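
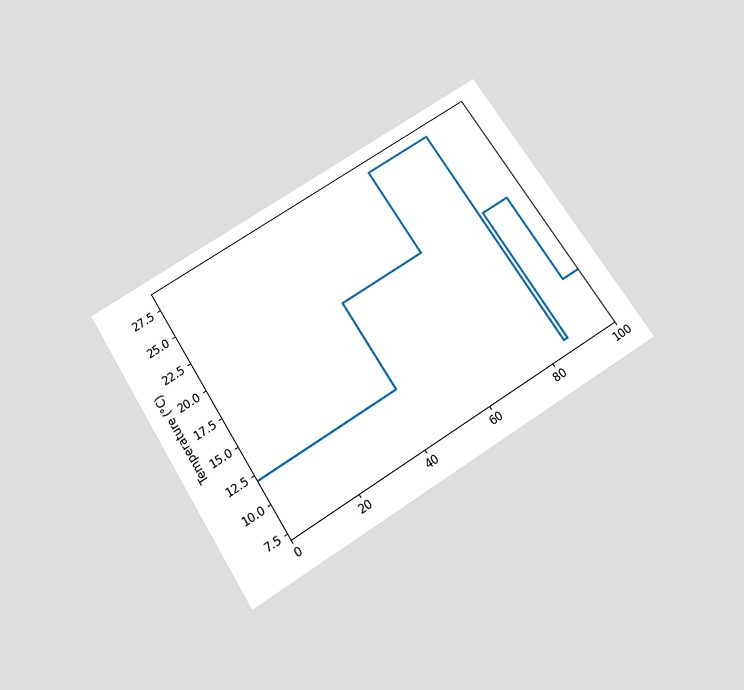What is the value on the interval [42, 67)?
The chart is tilted about 32° counter-clockwise and viewed slightly from below. On [42, 67) the step sits at 20°C.

20°C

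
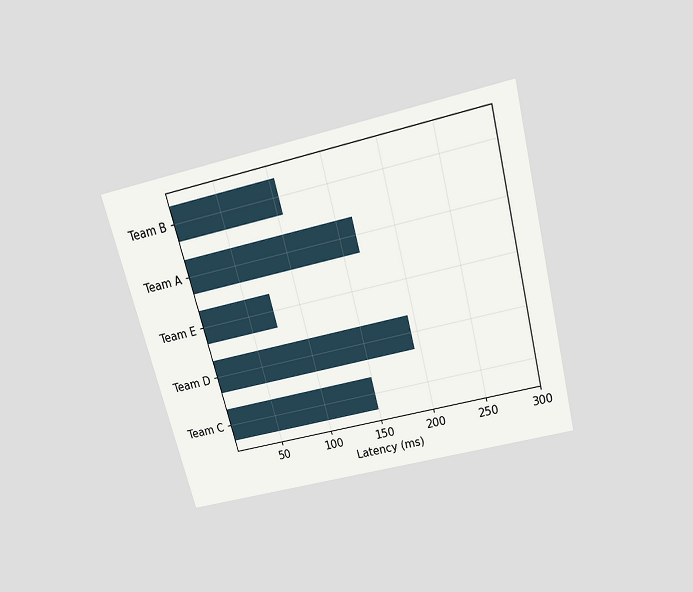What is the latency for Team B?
105ms

The chart is tilted about 15° counter-clockwise and viewed slightly from above. Reading along the chart's x-axis, the Team B bar reaches 105ms.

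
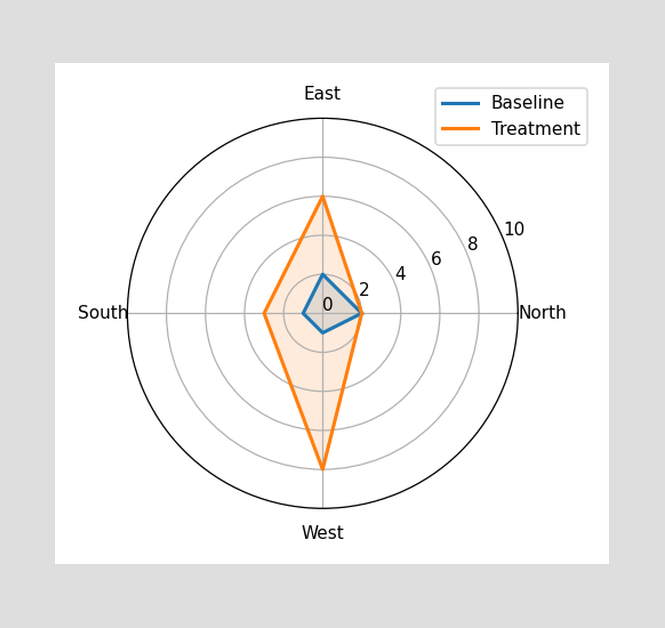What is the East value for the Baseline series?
2

On the East axis, Baseline reaches 2.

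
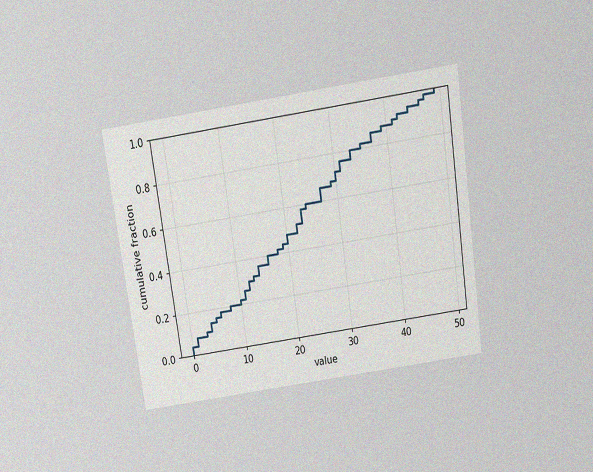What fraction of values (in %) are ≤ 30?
72%

The chart is tilted about 8° counter-clockwise and viewed slightly from above, with some photo noise. At x=30 the ECDF step is at 72%.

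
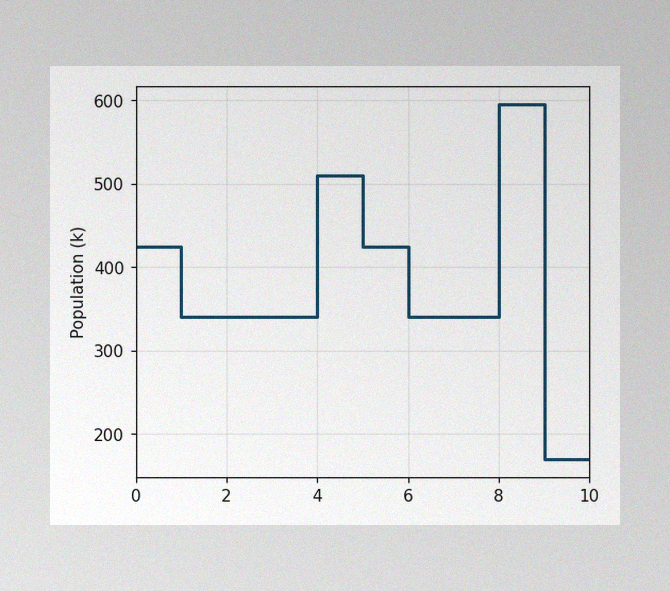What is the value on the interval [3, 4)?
The image has some photo noise and uneven lighting. On [3, 4) the step sits at 340k.

340k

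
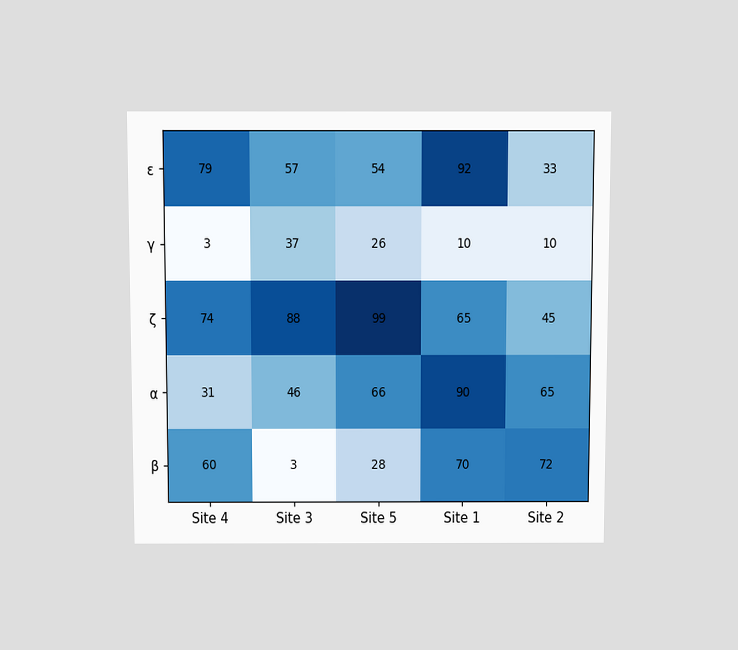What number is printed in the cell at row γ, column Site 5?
The chart is viewed slightly from above. The (γ, Site 5) cell reads 26.

26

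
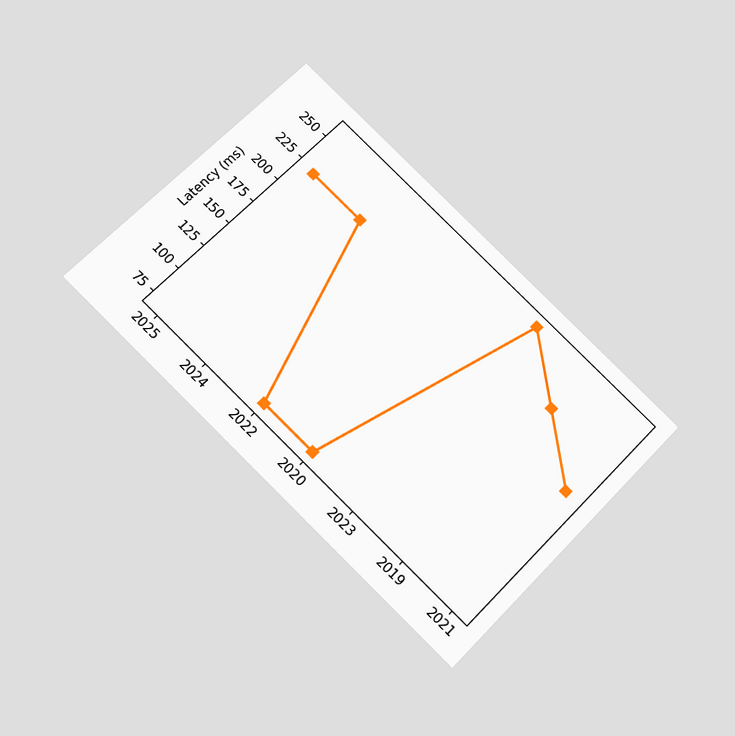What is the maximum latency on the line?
259ms

The chart is tilted about 44° clockwise and viewed slightly from below. The highest point is at 2023, and reading across to the y-axis gives 259ms.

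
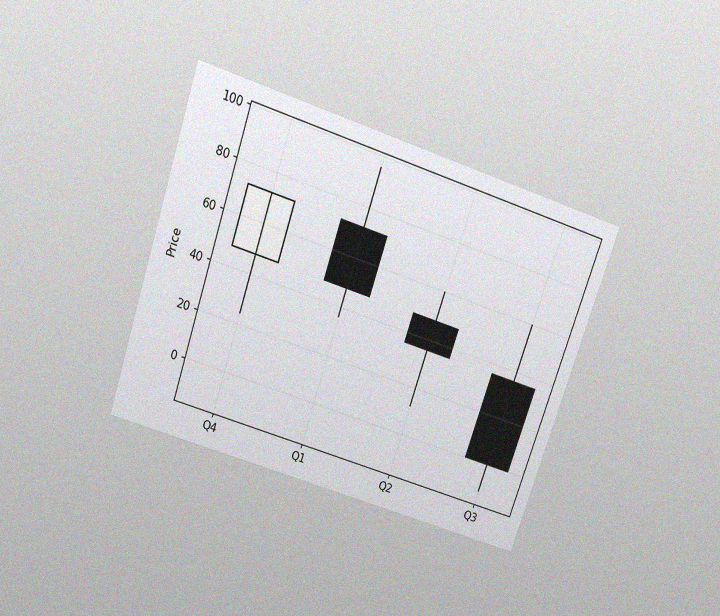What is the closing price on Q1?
The chart is tilted about 19° clockwise and viewed slightly from above, with some photo noise. The Q1 candle closes at 48.

48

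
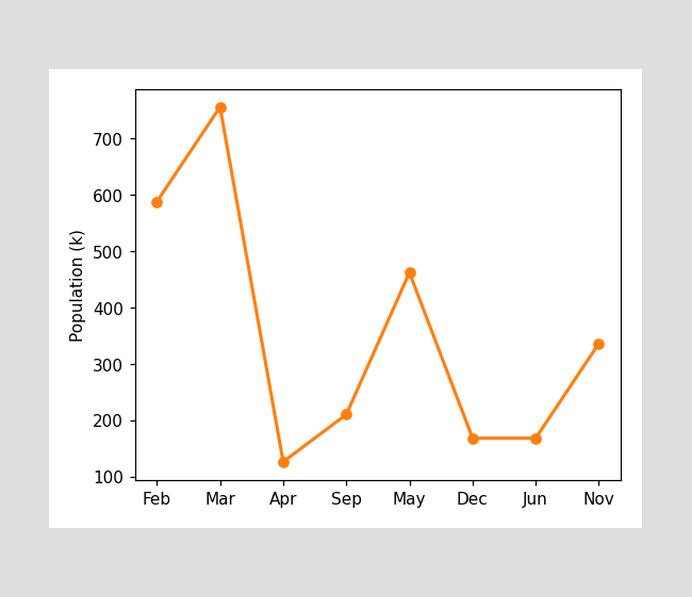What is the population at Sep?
210k

At Sep, the line is at 210k.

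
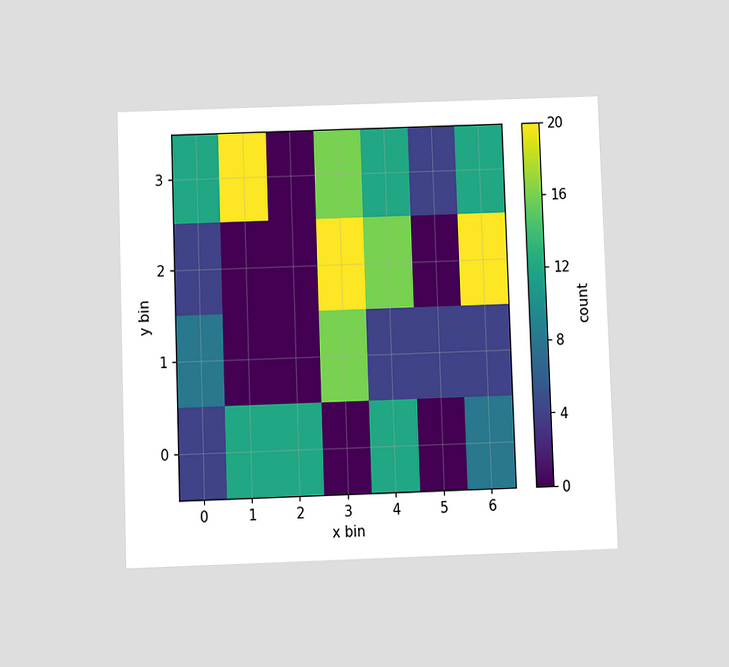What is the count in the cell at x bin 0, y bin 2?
4

The chart is tilted about 2° counter-clockwise and viewed slightly from below. Matching the cell (0, 2) against the colorbar gives 4.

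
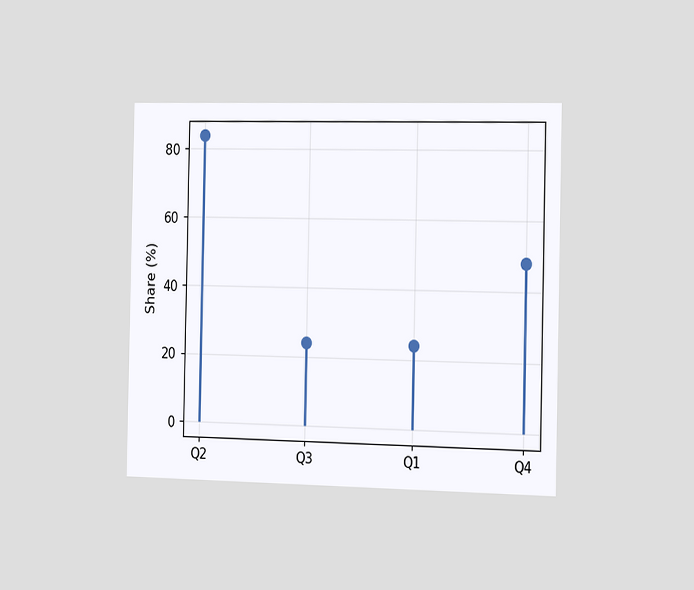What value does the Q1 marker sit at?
24%

The chart is viewed slightly from the right. The Q1 marker sits at 24%.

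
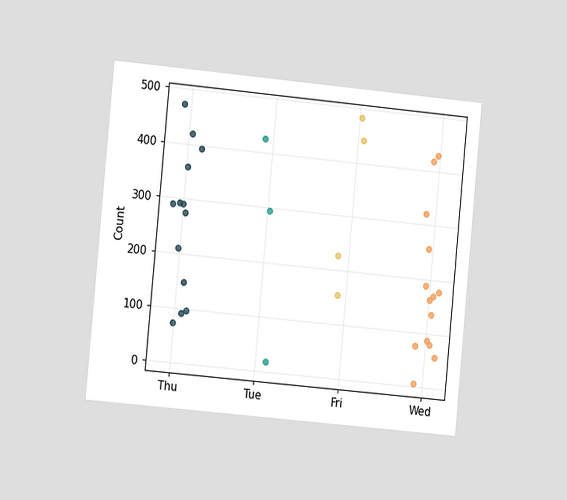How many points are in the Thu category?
The chart is tilted about 5° clockwise and viewed slightly from the left. Counting the markers in the Thu column gives 13.

13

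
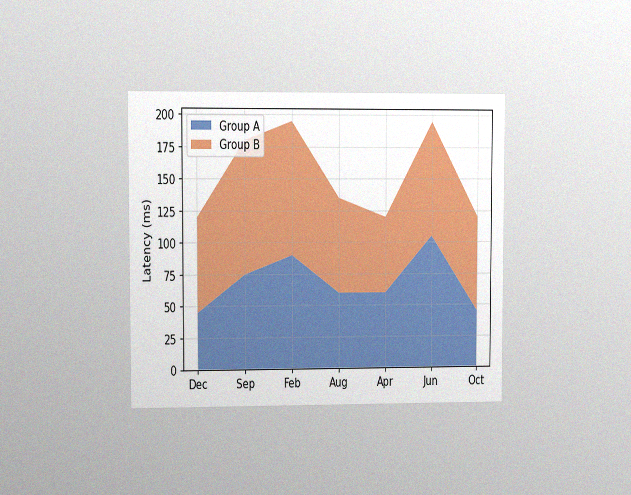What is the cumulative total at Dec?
The chart is viewed at a slight angle, with some photo noise. The stacked total at Dec reaches 120ms.

120ms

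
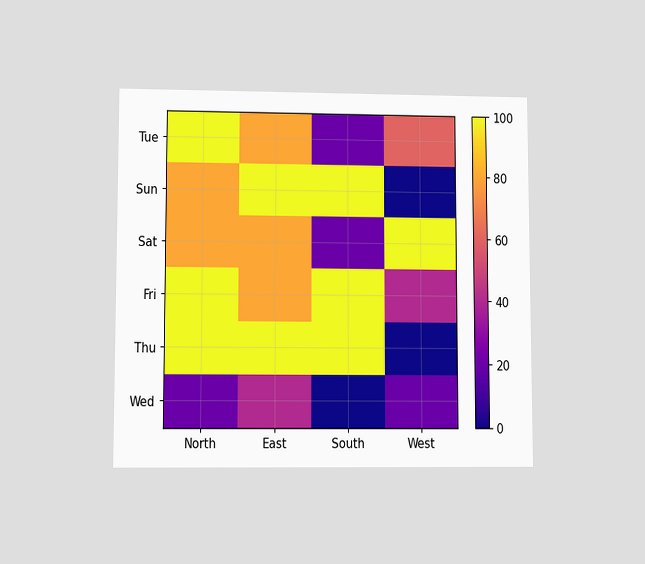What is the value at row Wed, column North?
The chart is viewed at a slight angle. Matching cell (Wed, North) against the colorbar gives 20.

20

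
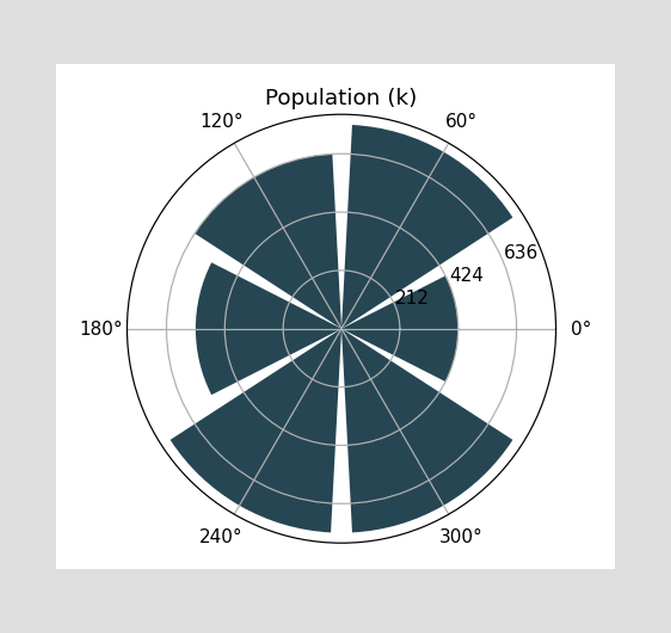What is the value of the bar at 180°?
530k

The bar at 180° reaches 530k on the radial axis.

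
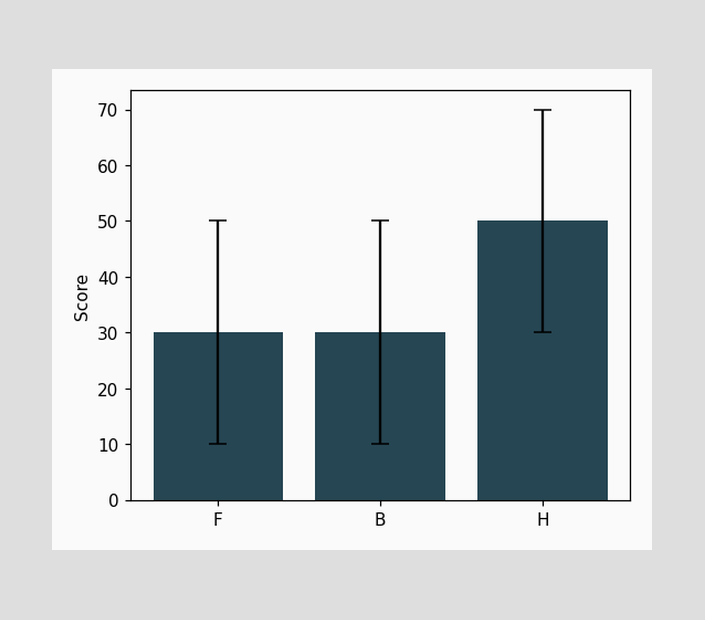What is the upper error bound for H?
The H bar's upper whisker reaches 70.

70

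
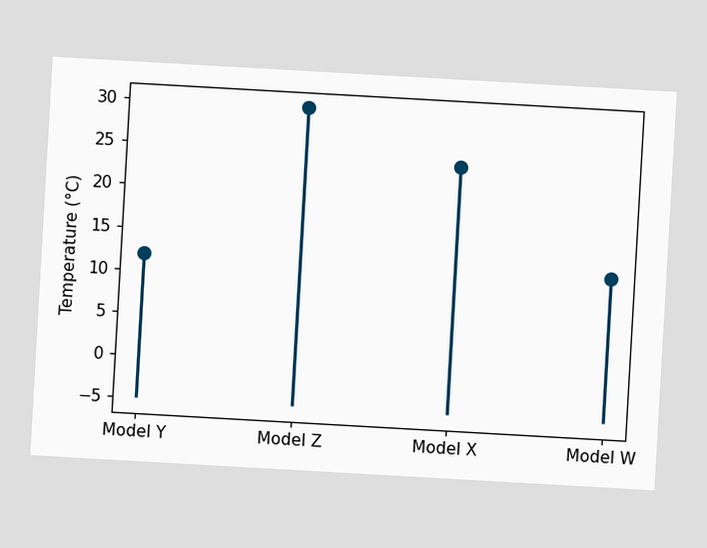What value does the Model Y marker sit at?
12°C

The chart is tilted about 3° clockwise. The Model Y marker sits at 12°C.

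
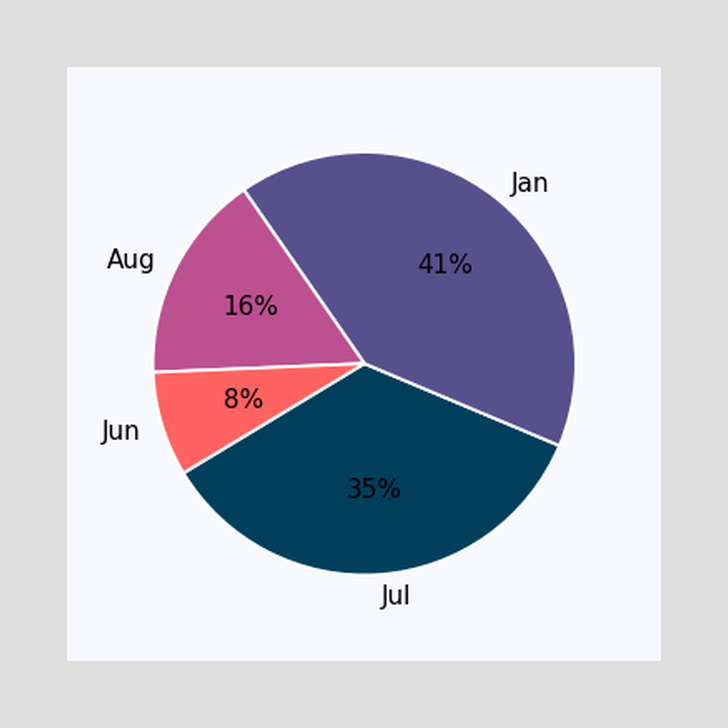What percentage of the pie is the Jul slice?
The Jul slice takes up 35% of the pie.

35%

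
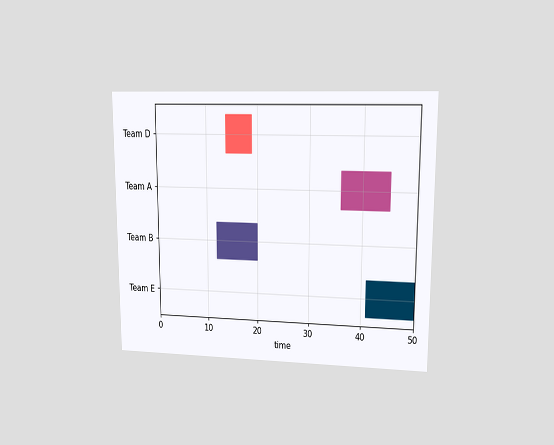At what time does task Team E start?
41

The chart is viewed at a slight angle. The Team E bar begins at t=41.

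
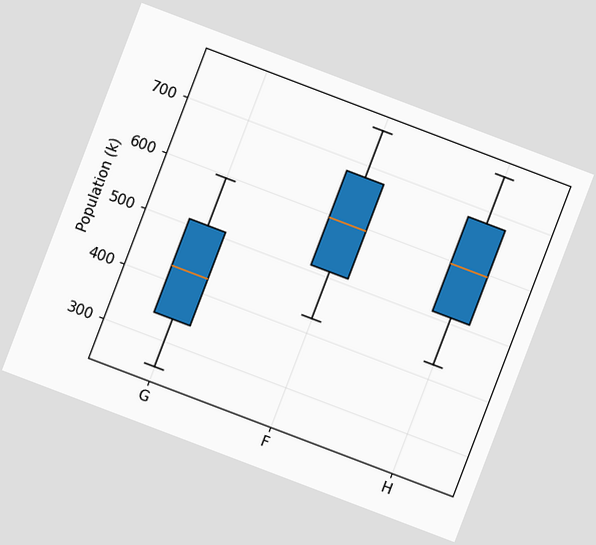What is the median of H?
The chart is tilted about 21° clockwise. The median line in the H box sits at 595k.

595k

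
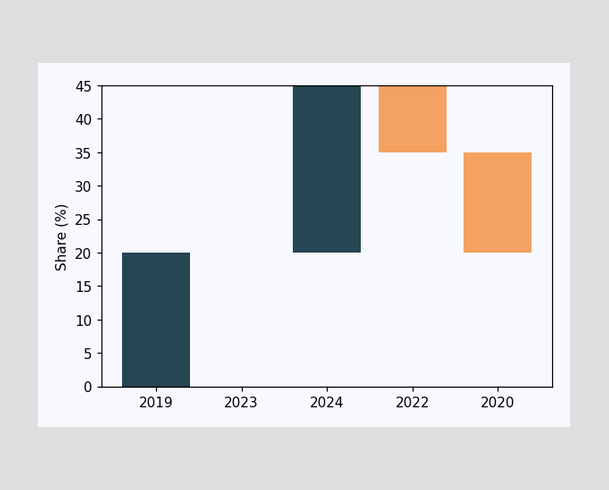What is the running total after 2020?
After 2020 the running total reaches 20%.

20%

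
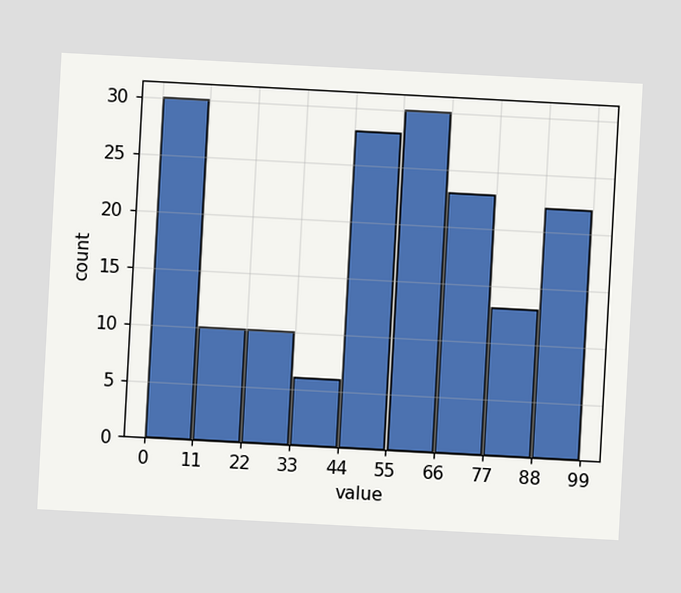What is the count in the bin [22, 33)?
10

The chart is tilted about 3° clockwise. The [22, 33) bin has height 10.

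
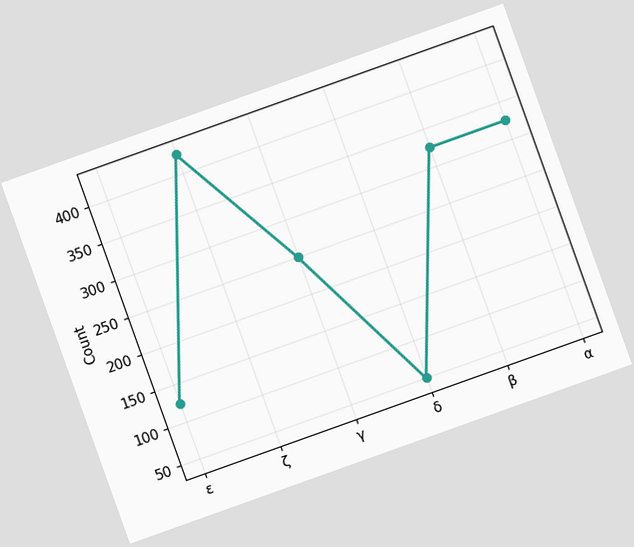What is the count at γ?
The chart is tilted about 20° counter-clockwise. At γ, the line is at 250.

250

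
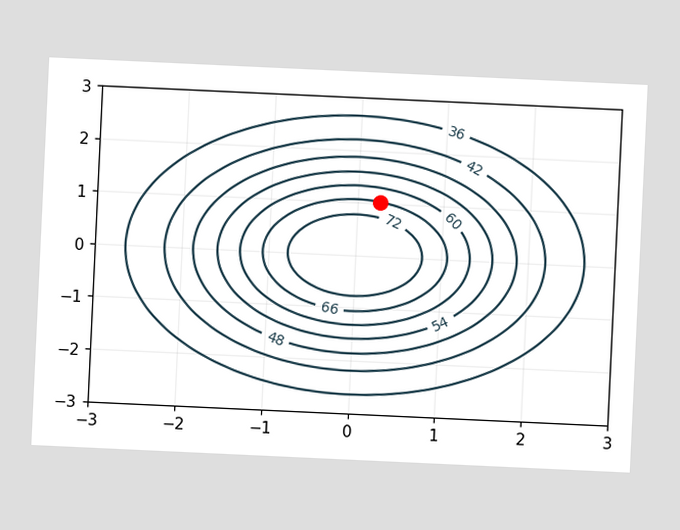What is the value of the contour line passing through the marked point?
The chart is tilted about 3° clockwise. The marked point sits on the contour labelled 66.

66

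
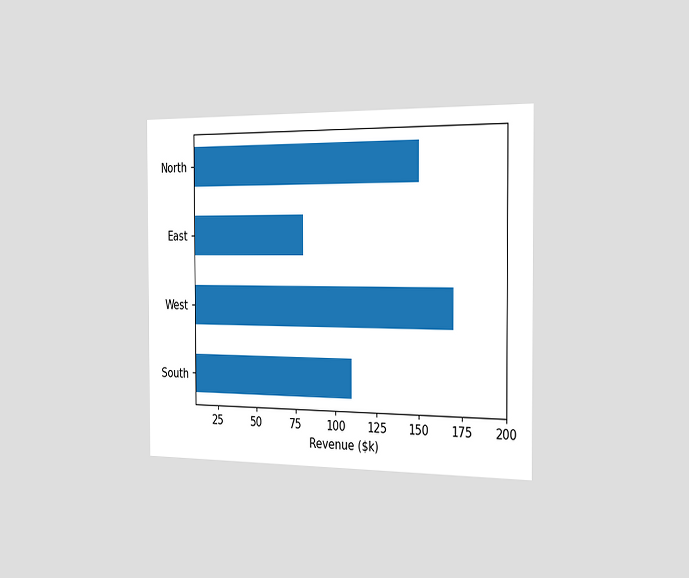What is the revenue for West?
The chart is viewed slightly from the right. Reading along the chart's x-axis, the West bar reaches $170k.

$170k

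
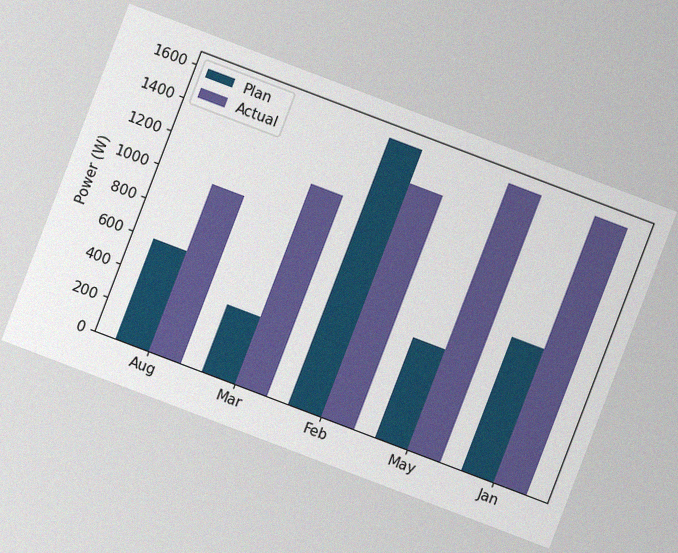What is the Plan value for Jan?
800W

The chart is tilted about 21° clockwise, with some photo noise. The Plan bar at Jan reaches 800W on the y-axis.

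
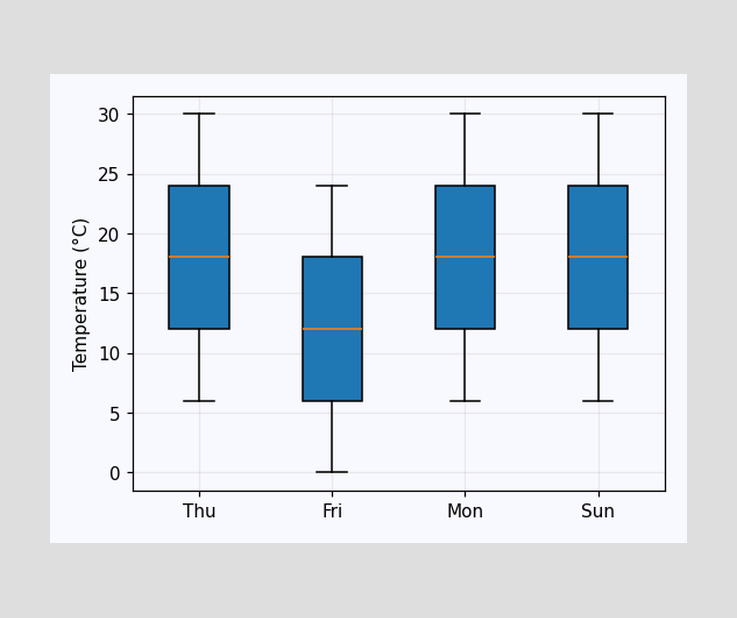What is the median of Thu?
18°C

The median line in the Thu box sits at 18°C.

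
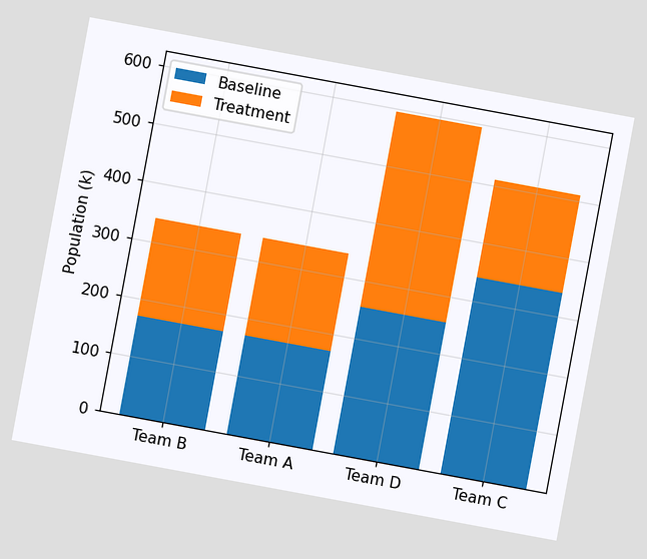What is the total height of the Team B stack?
340k

The chart is tilted about 10° clockwise. The Team B stack's top reaches 340k on the y-axis.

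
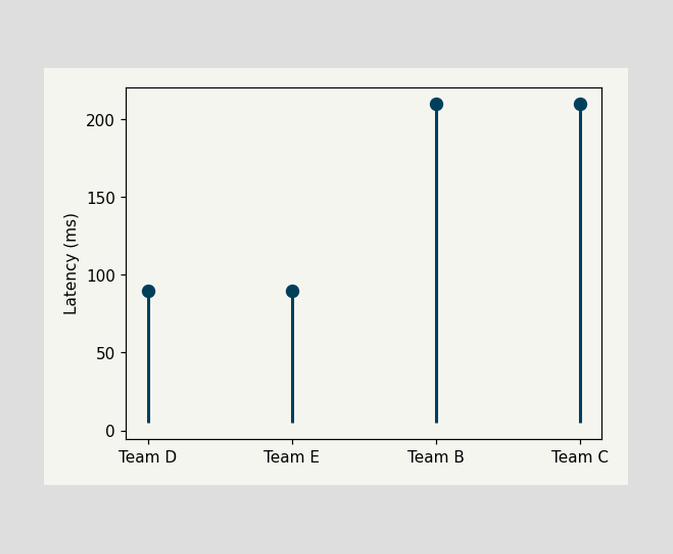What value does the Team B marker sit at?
210ms

The Team B marker sits at 210ms.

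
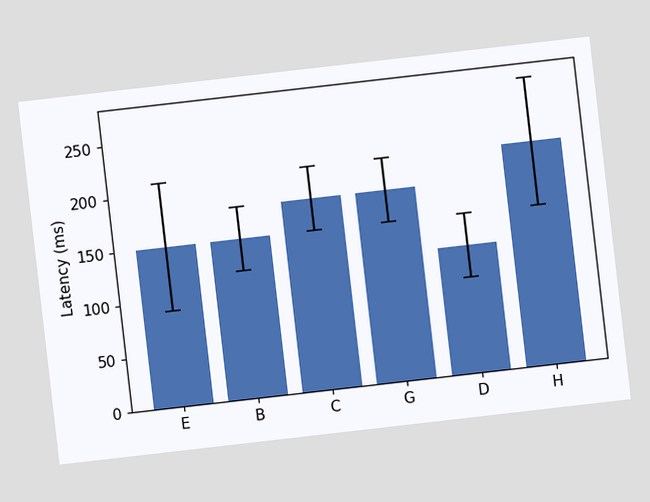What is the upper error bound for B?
180ms

The chart is tilted about 7° counter-clockwise. The B bar's upper whisker reaches 180ms.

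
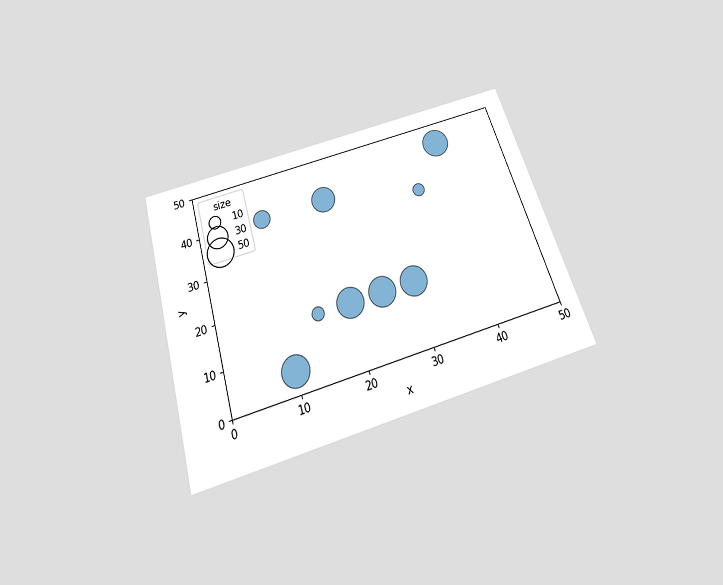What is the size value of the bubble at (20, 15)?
50

The chart is tilted about 17° counter-clockwise and viewed slightly from below. Matching the bubble at (20, 15) against the size legend gives 50.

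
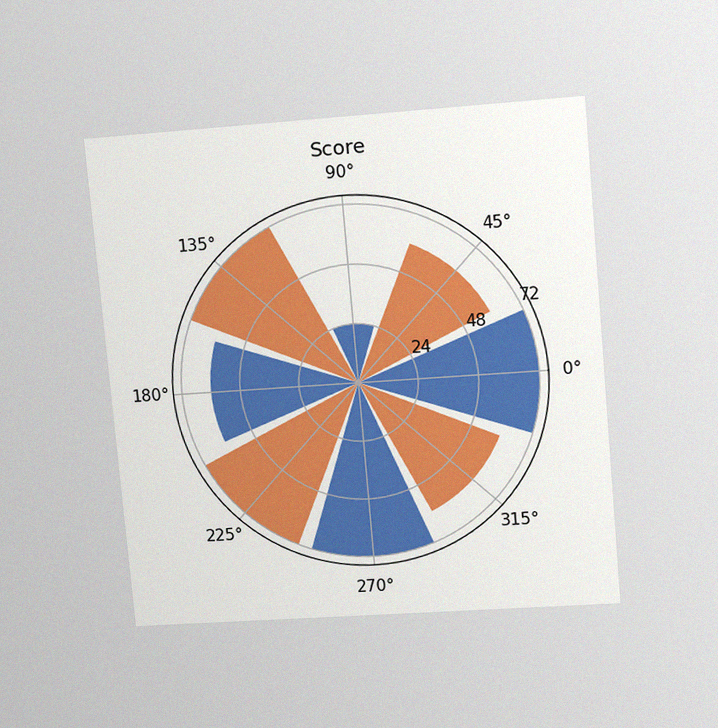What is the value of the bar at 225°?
72

The chart is tilted about 5° counter-clockwise and viewed at a slight angle, with some photo noise. The bar at 225° reaches 72 on the radial axis.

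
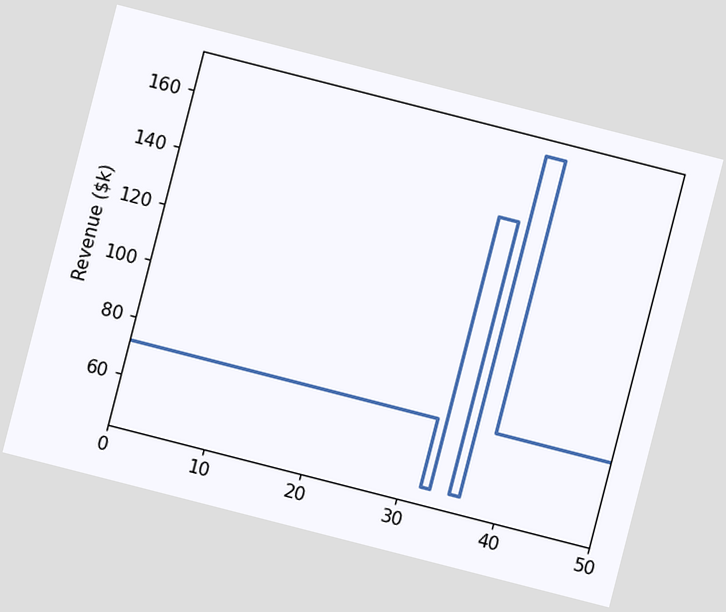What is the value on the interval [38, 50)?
$72k

The chart is tilted about 14° clockwise. On [38, 50) the step sits at $72k.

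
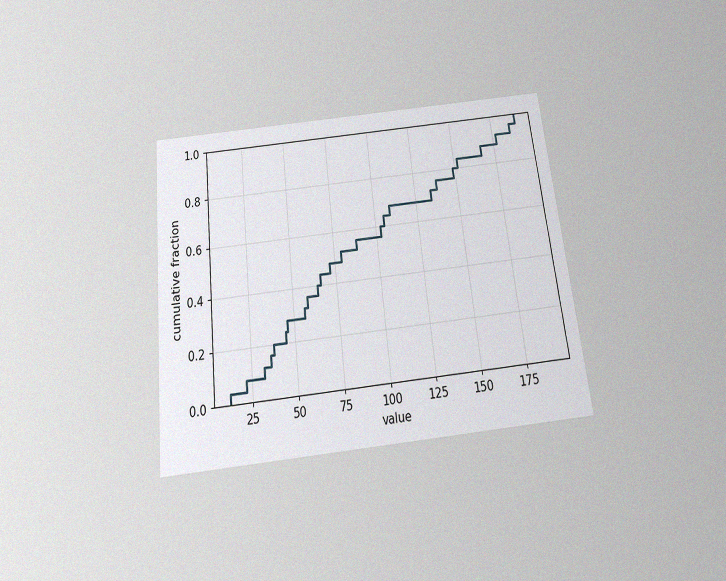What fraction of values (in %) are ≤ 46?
The chart is tilted about 6° counter-clockwise and viewed slightly from below, with some photo noise. At x=46 the ECDF step is at 28%.

28%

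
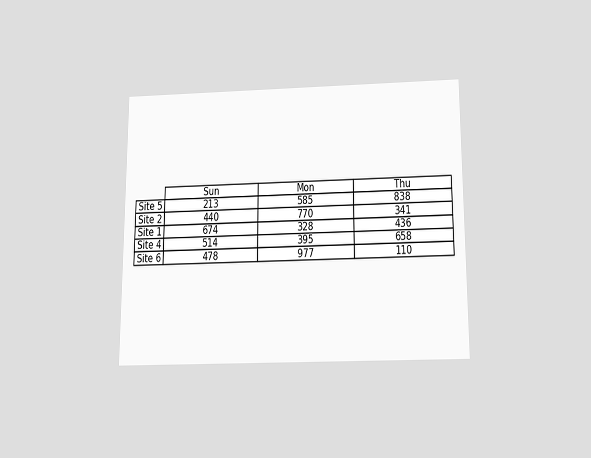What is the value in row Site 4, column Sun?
514

The chart is viewed slightly from below. The (Site 4, Sun) cell reads 514.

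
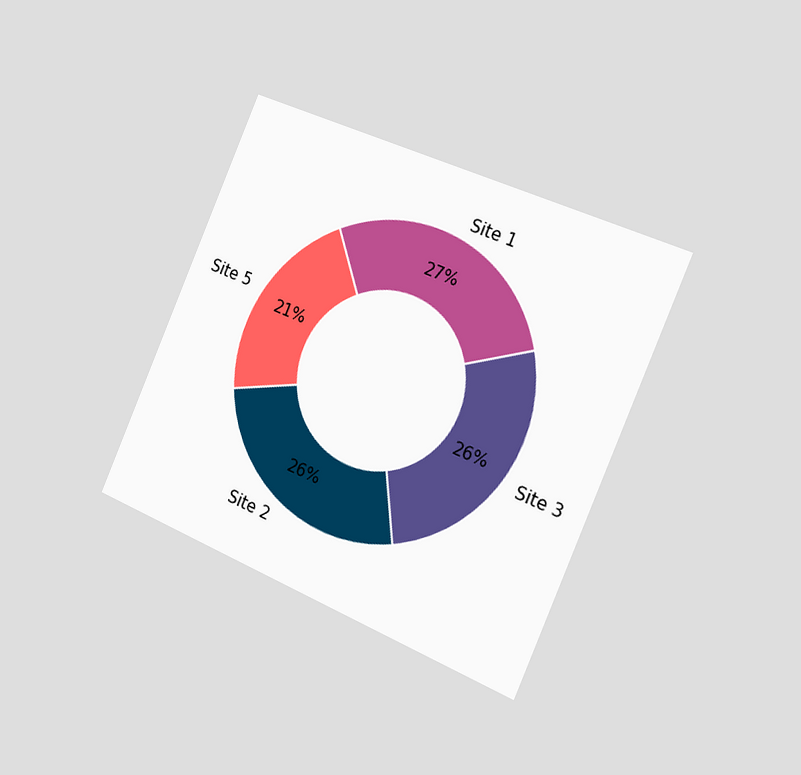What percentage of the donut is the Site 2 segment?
The chart is tilted about 23° clockwise and viewed slightly from the right. The Site 2 segment takes up 26% of the ring.

26%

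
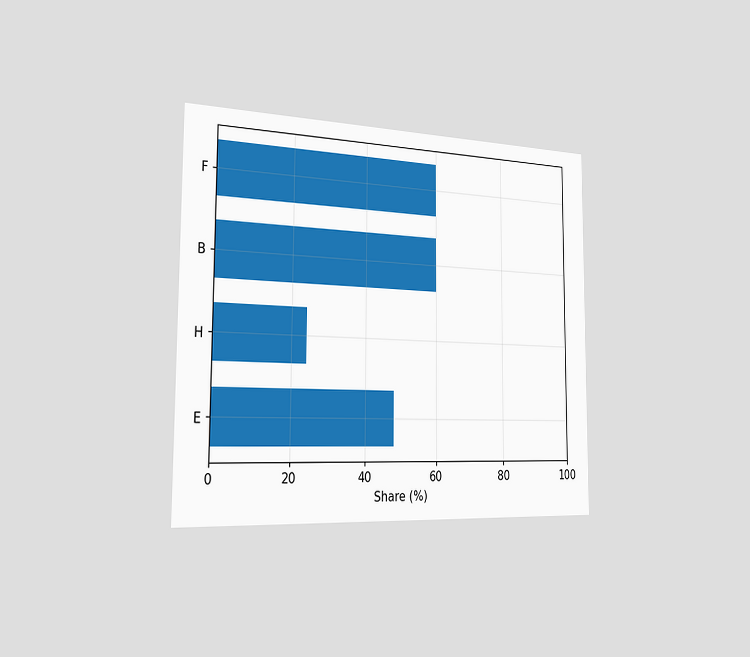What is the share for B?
The chart is viewed slightly from the left. Reading along the chart's x-axis, the B bar reaches 60%.

60%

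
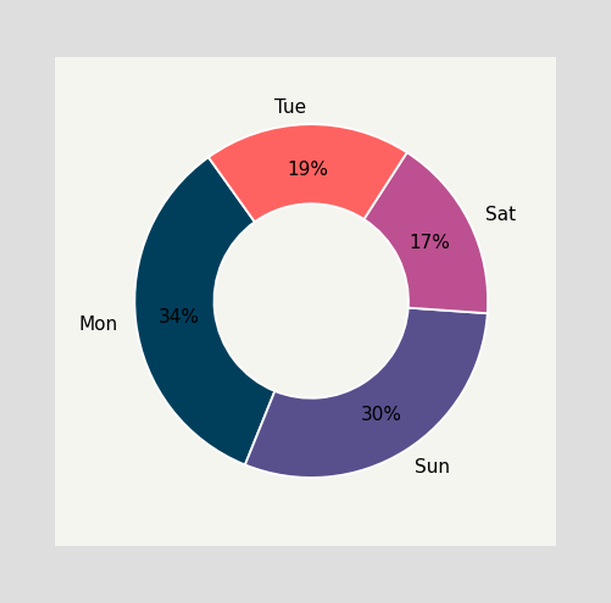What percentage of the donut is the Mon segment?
The Mon segment takes up 34% of the ring.

34%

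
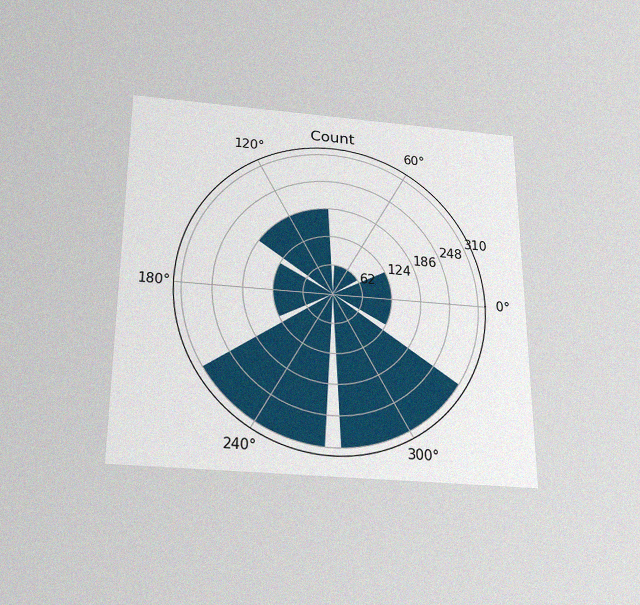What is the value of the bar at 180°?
124

The chart is viewed slightly from below, with some photo noise. The bar at 180° reaches 124 on the radial axis.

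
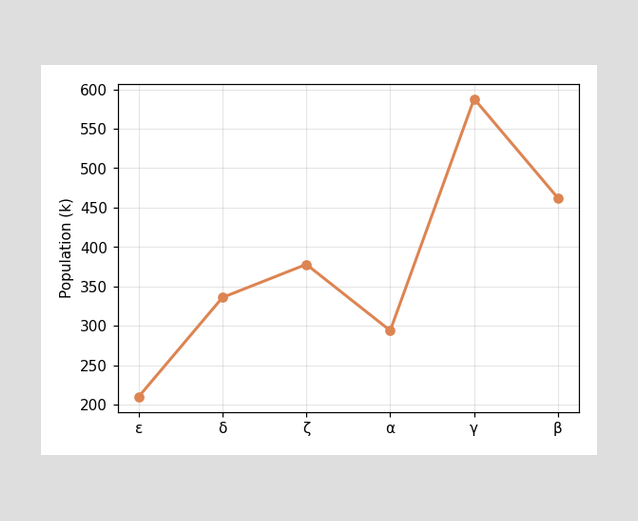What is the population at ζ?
At ζ, the line is at 378k.

378k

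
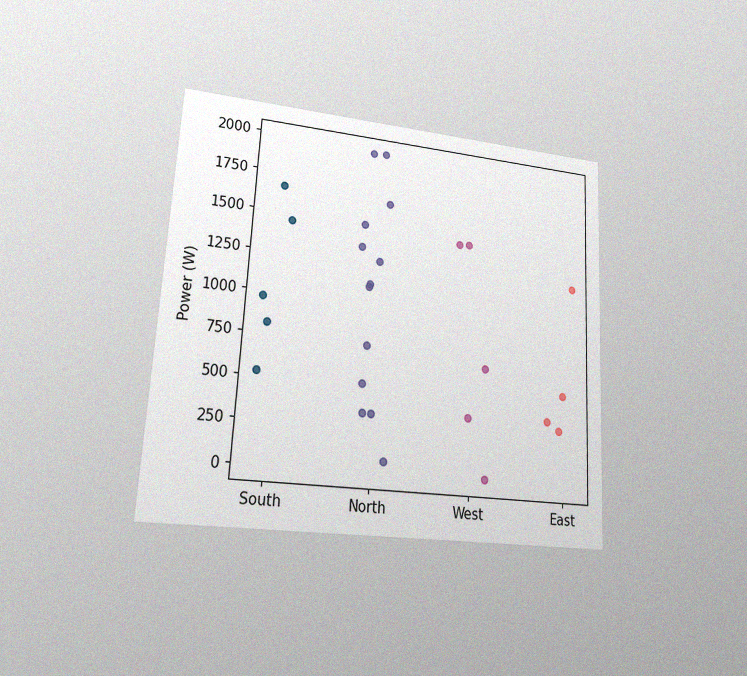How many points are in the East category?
4

The chart is tilted about 3° clockwise and viewed at a slight angle, with some photo noise. Counting the markers in the East column gives 4.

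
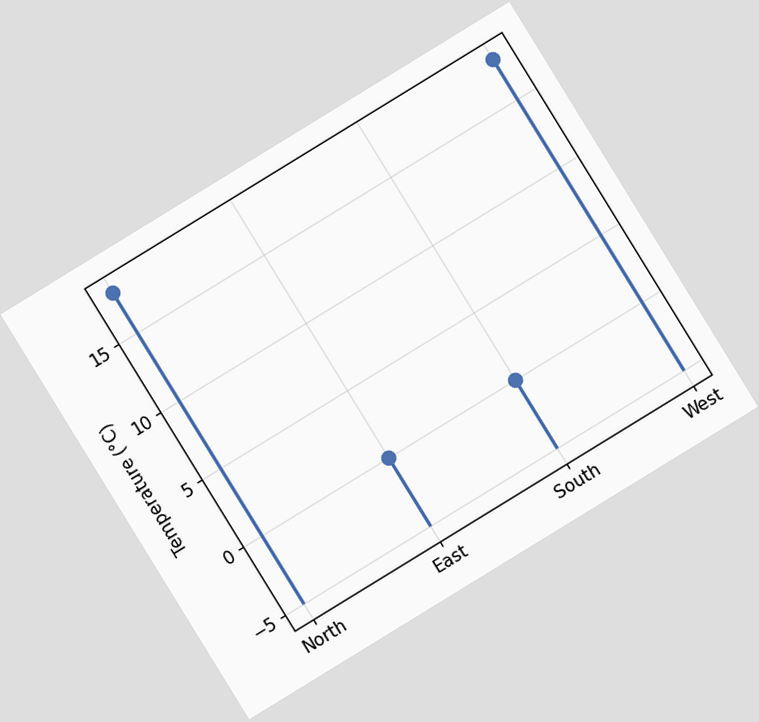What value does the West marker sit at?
18°C

The chart is tilted about 32° counter-clockwise. The West marker sits at 18°C.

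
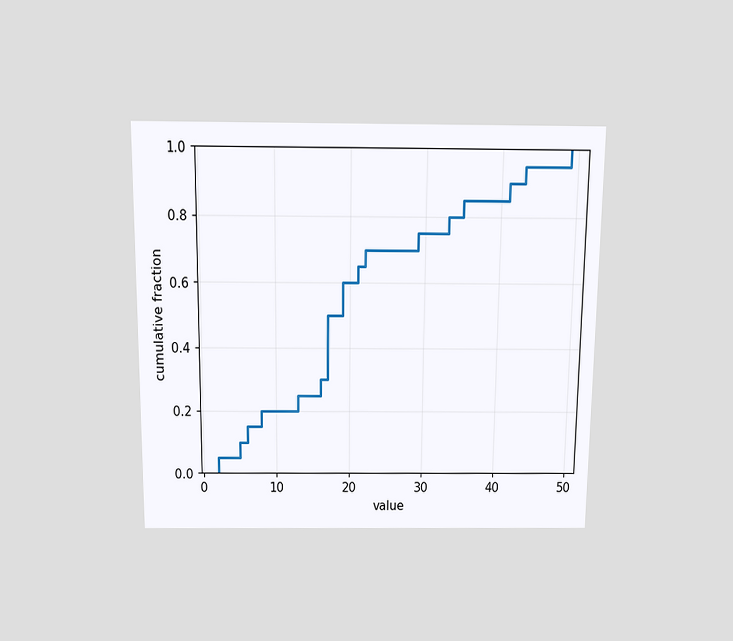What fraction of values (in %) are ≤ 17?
50%

The chart is viewed slightly from above. At x=17 the ECDF step is at 50%.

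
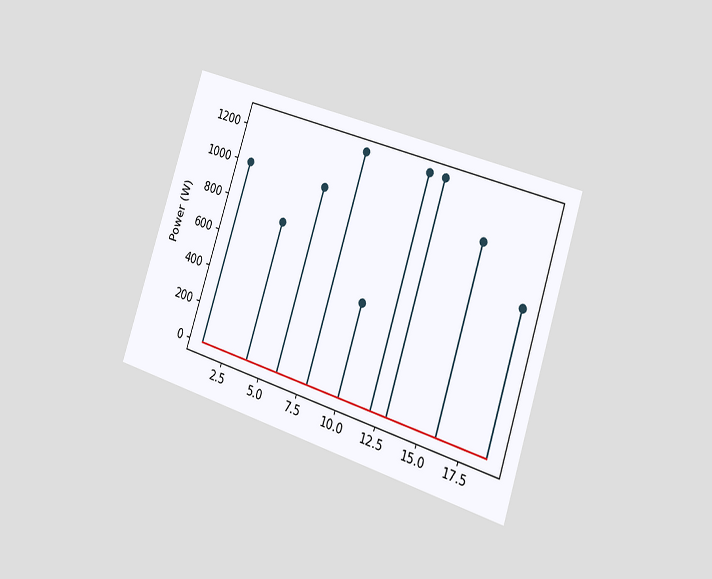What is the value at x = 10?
500W

The chart is tilted about 18° clockwise and viewed slightly from the right. The stem at x=10 reaches 500W.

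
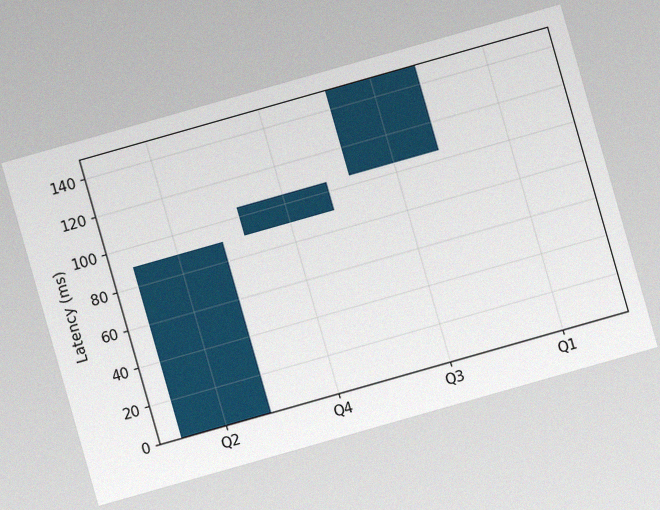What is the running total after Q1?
The chart is tilted about 16° counter-clockwise, with some photo noise. After Q1 the running total reaches 150ms.

150ms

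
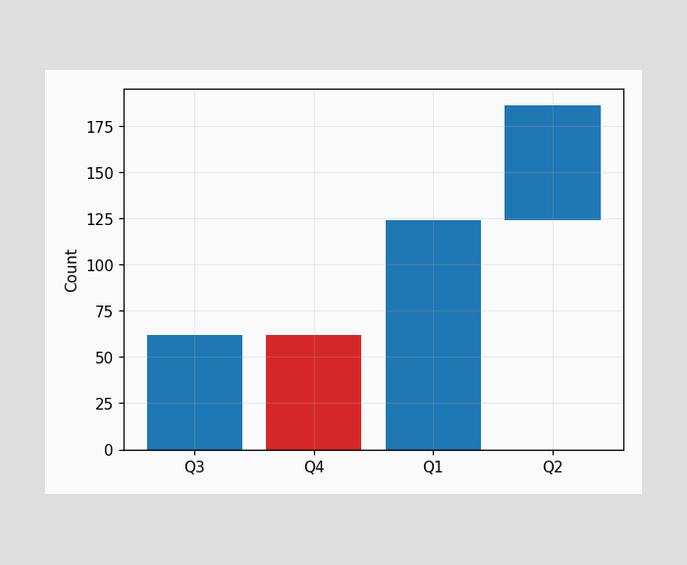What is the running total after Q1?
After Q1 the running total reaches 124.

124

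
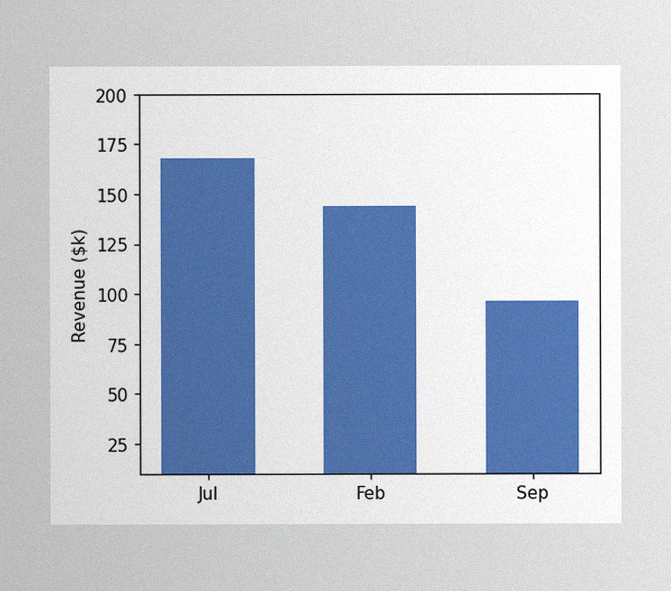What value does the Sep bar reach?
$96k

The image has some photo noise and uneven lighting. Reading along the chart's y-axis, the Sep bar reaches $96k.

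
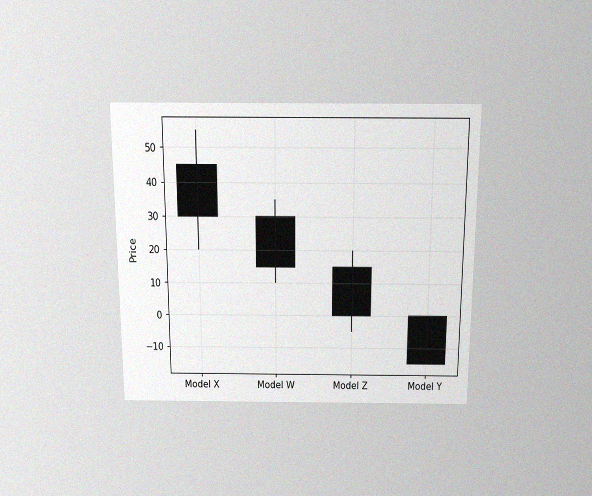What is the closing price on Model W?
The chart is viewed slightly from above, with some photo noise. The Model W candle closes at 15.

15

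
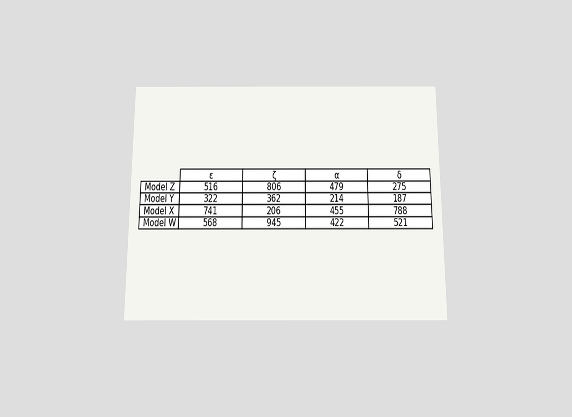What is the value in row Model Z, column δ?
The chart is viewed slightly from below. The (Model Z, δ) cell reads 275.

275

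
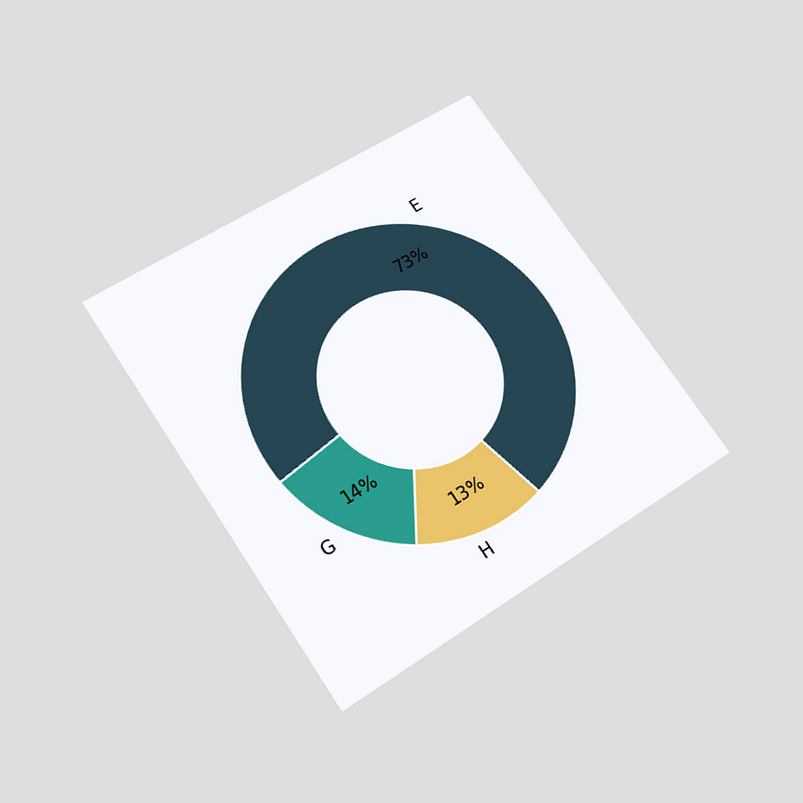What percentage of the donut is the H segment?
13%

The chart is tilted about 34° counter-clockwise and viewed slightly from below. The H segment takes up 13% of the ring.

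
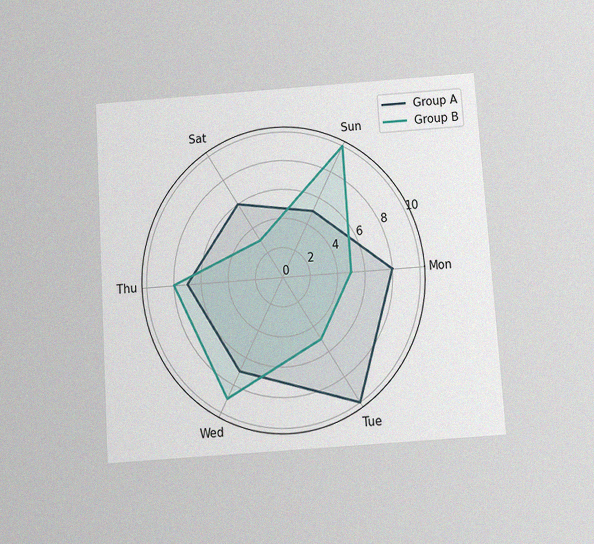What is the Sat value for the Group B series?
3

The chart is tilted about 4° counter-clockwise and viewed slightly from below, with some photo noise. On the Sat axis, Group B reaches 3.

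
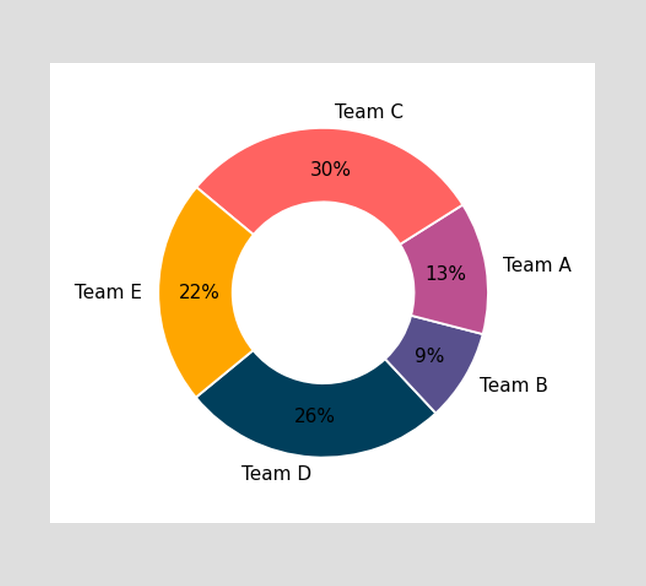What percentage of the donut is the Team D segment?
26%

The Team D segment takes up 26% of the ring.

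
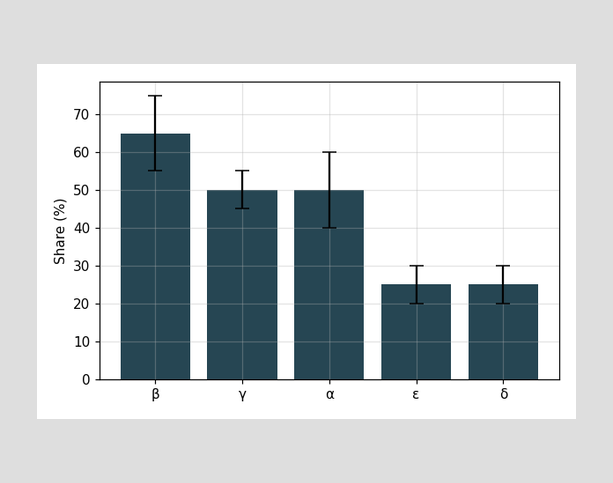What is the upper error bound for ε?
The ε bar's upper whisker reaches 30%.

30%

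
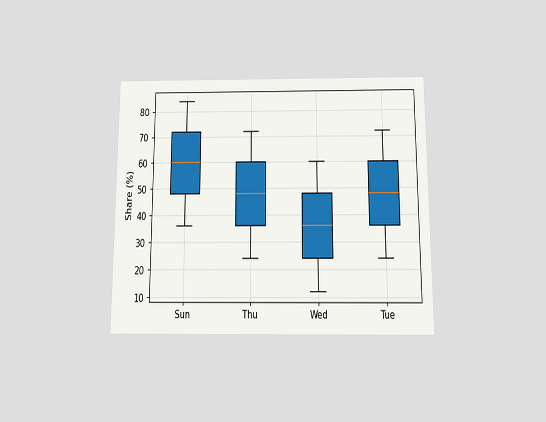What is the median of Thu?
48%

The chart is viewed slightly from below. The median line in the Thu box sits at 48%.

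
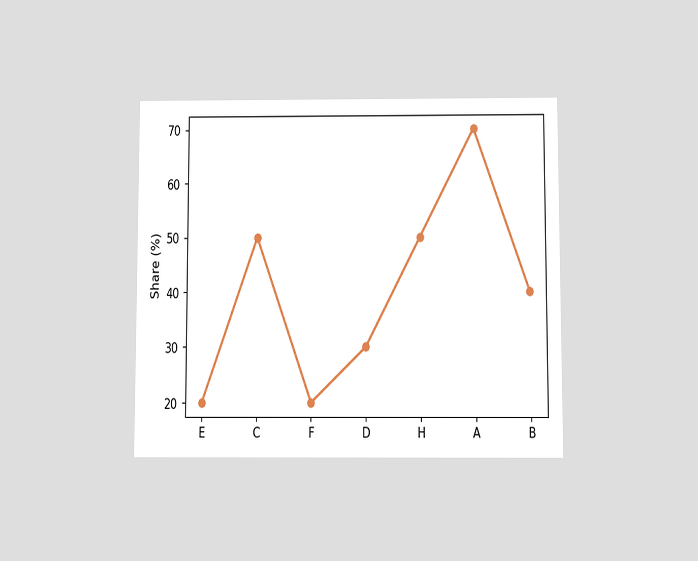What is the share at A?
The chart is viewed slightly from below. At A, the line is at 70%.

70%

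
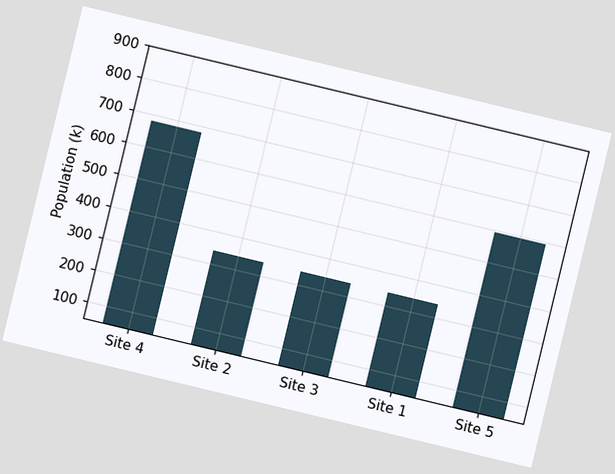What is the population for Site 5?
595k

The chart is tilted about 14° clockwise. Reading along the chart's y-axis, the Site 5 bar reaches 595k.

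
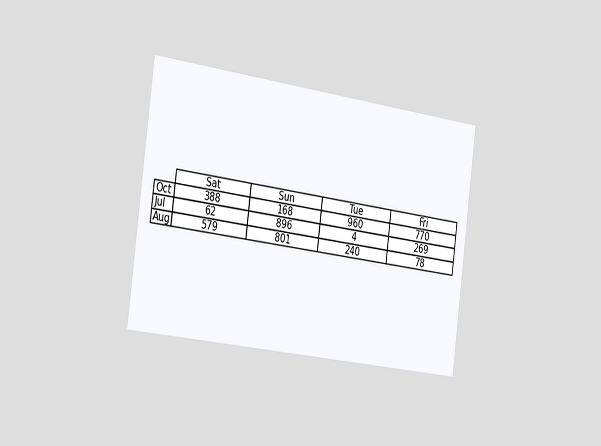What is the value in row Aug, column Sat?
579

The chart is tilted about 8° clockwise and viewed slightly from the left. The (Aug, Sat) cell reads 579.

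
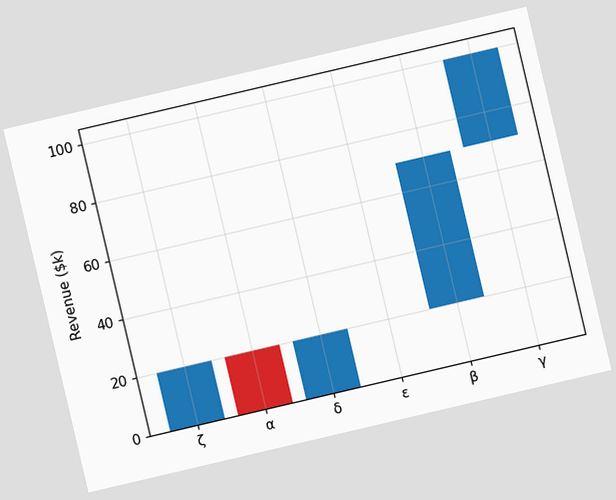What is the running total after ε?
$20k

The chart is tilted about 13° counter-clockwise. After ε the running total reaches $20k.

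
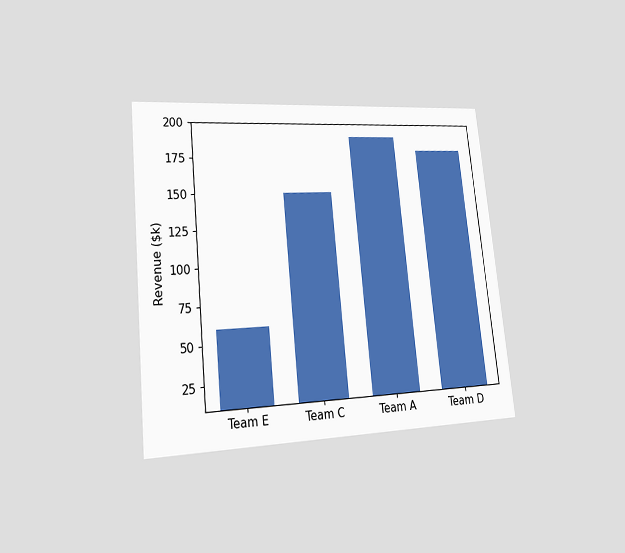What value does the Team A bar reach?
The chart is tilted about 6° counter-clockwise and viewed at a slight angle. Reading along the chart's y-axis, the Team A bar reaches $190k.

$190k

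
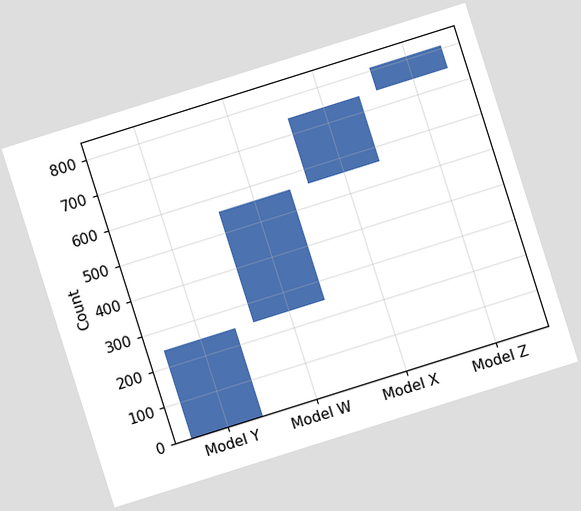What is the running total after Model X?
744

The chart is tilted about 17° counter-clockwise. After Model X the running total reaches 744.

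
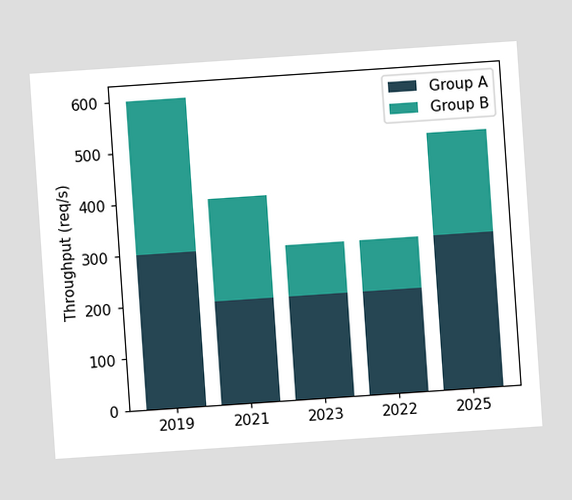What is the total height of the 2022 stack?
300req/s

The chart is tilted about 4° counter-clockwise. The 2022 stack's top reaches 300req/s on the y-axis.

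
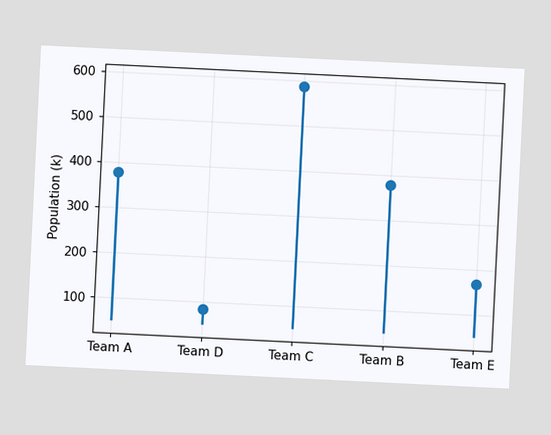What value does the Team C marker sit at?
588k

The chart is tilted about 3° clockwise. The Team C marker sits at 588k.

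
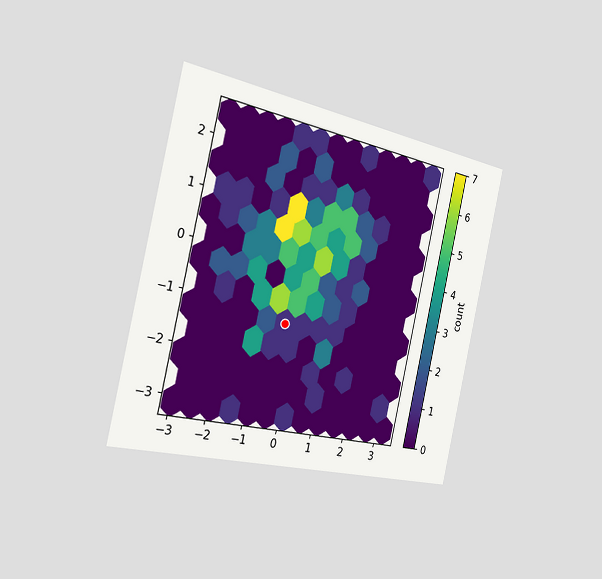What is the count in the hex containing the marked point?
The chart is tilted about 13° clockwise and viewed slightly from the left. The marked hex reads 1 on the colorbar.

1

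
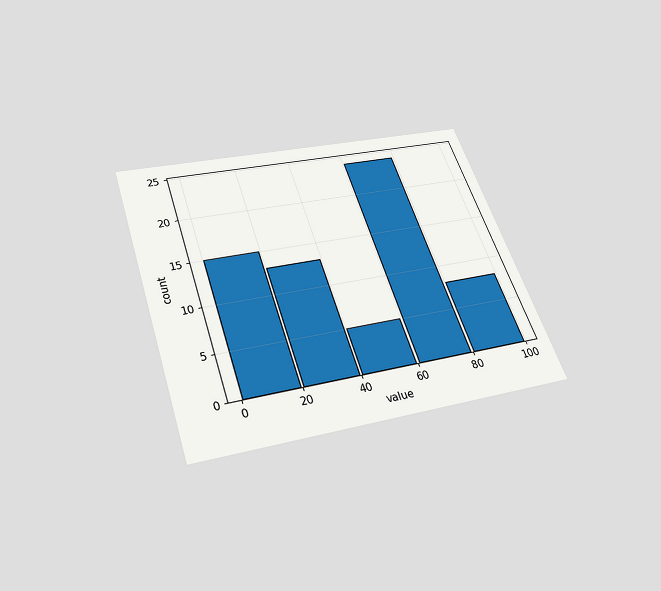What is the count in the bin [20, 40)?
The chart is tilted about 19° counter-clockwise and viewed slightly from below. The [20, 40) bin has height 13.

13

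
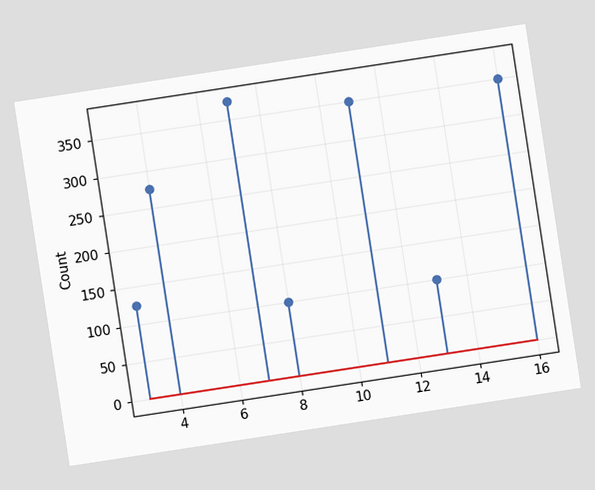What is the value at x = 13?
100

The chart is tilted about 9° counter-clockwise. The stem at x=13 reaches 100.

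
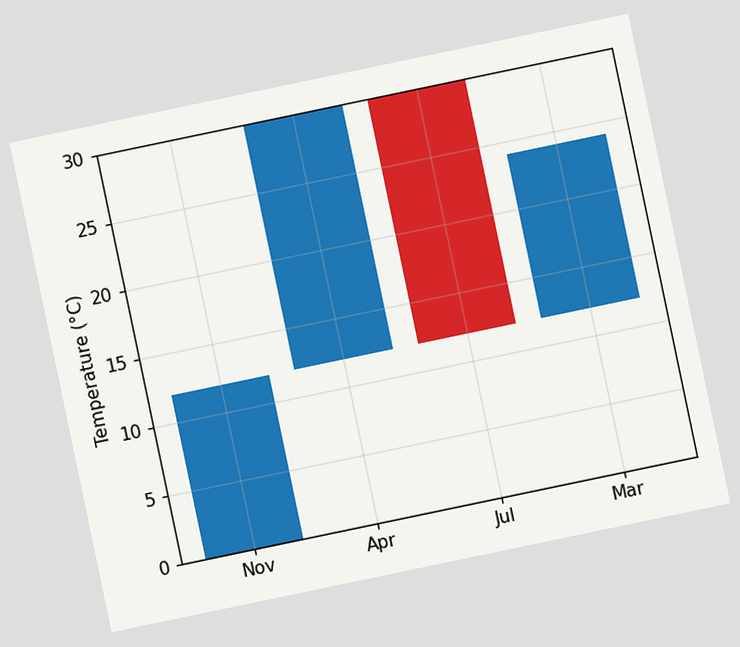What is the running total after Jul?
12°C

The chart is tilted about 12° counter-clockwise. After Jul the running total reaches 12°C.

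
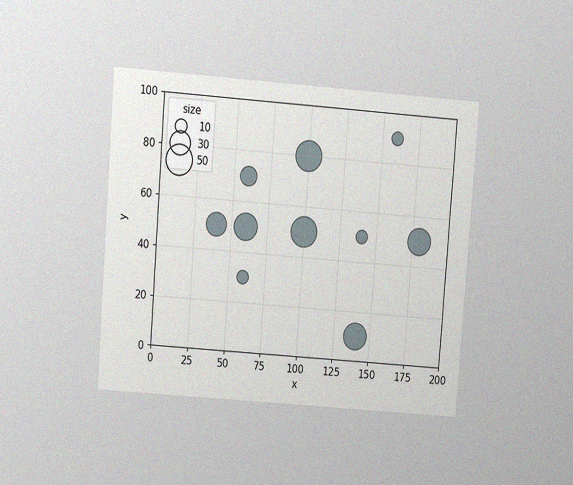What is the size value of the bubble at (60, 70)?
20

The chart is tilted about 4° clockwise and viewed at a slight angle, with some photo noise. Matching the bubble at (60, 70) against the size legend gives 20.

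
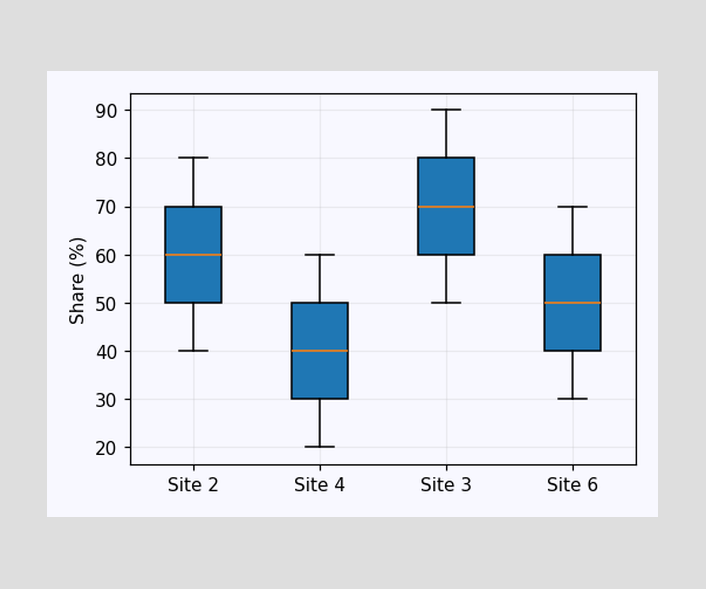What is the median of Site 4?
40%

The median line in the Site 4 box sits at 40%.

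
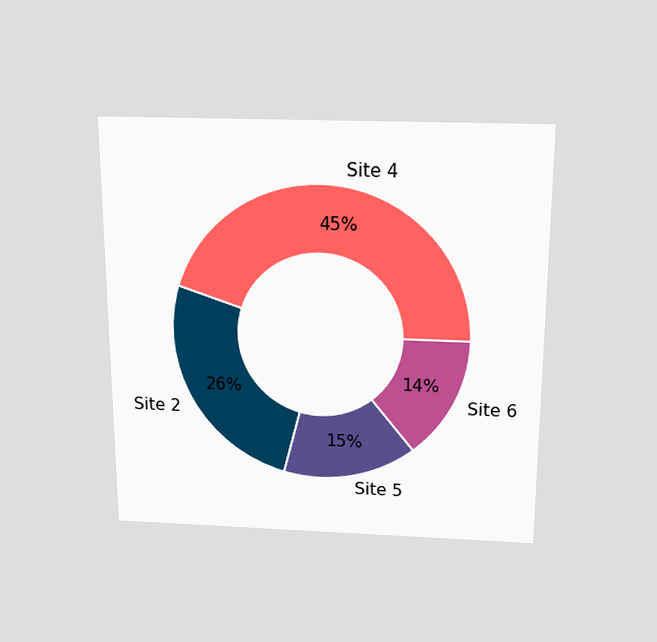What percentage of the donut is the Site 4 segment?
The chart is viewed slightly from above. The Site 4 segment takes up 45% of the ring.

45%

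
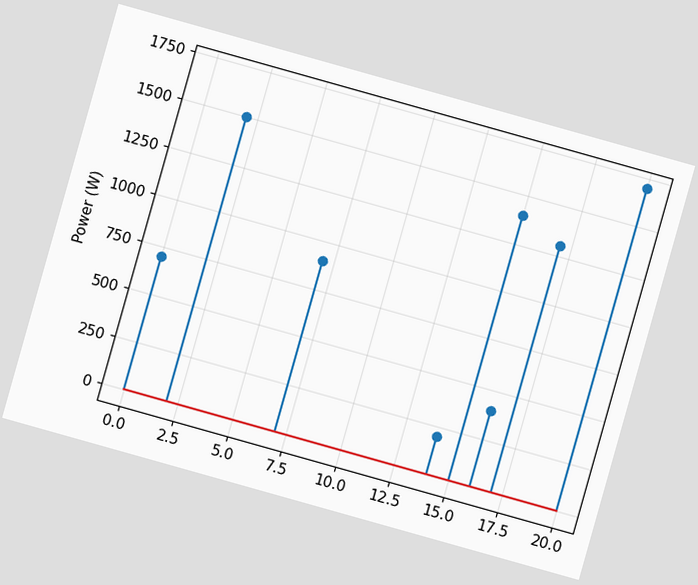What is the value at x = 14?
200W

The chart is tilted about 16° clockwise. The stem at x=14 reaches 200W.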